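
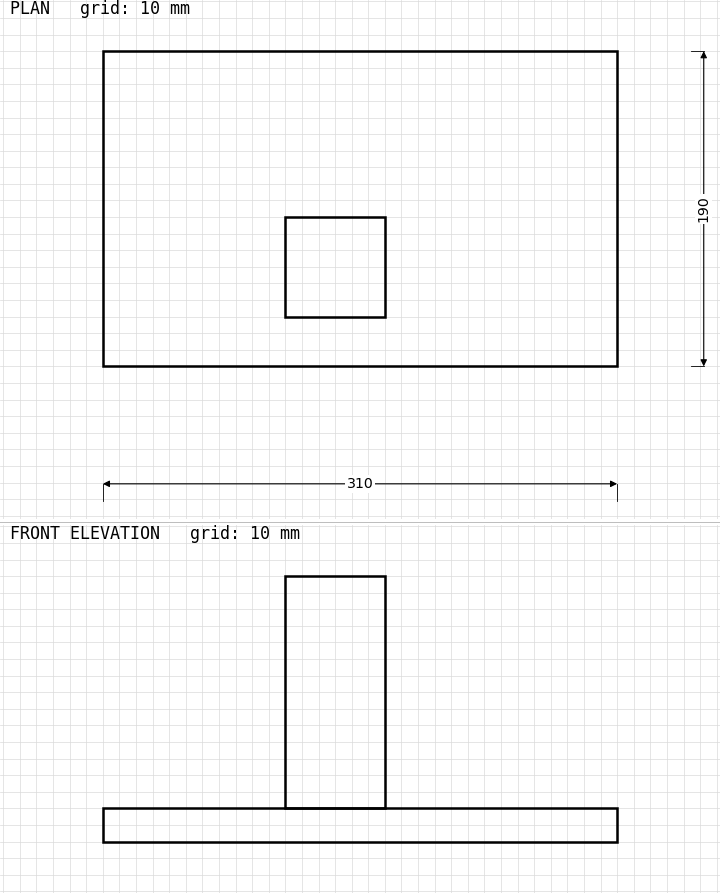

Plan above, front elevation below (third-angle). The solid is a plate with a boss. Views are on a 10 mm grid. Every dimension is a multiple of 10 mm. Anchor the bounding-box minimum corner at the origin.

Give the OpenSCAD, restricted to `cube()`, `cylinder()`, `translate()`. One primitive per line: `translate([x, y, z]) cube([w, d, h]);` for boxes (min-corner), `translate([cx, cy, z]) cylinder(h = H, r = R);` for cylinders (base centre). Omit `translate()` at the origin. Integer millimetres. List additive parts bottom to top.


cube([310, 190, 20]);
translate([110, 30, 20]) cube([60, 60, 140]);


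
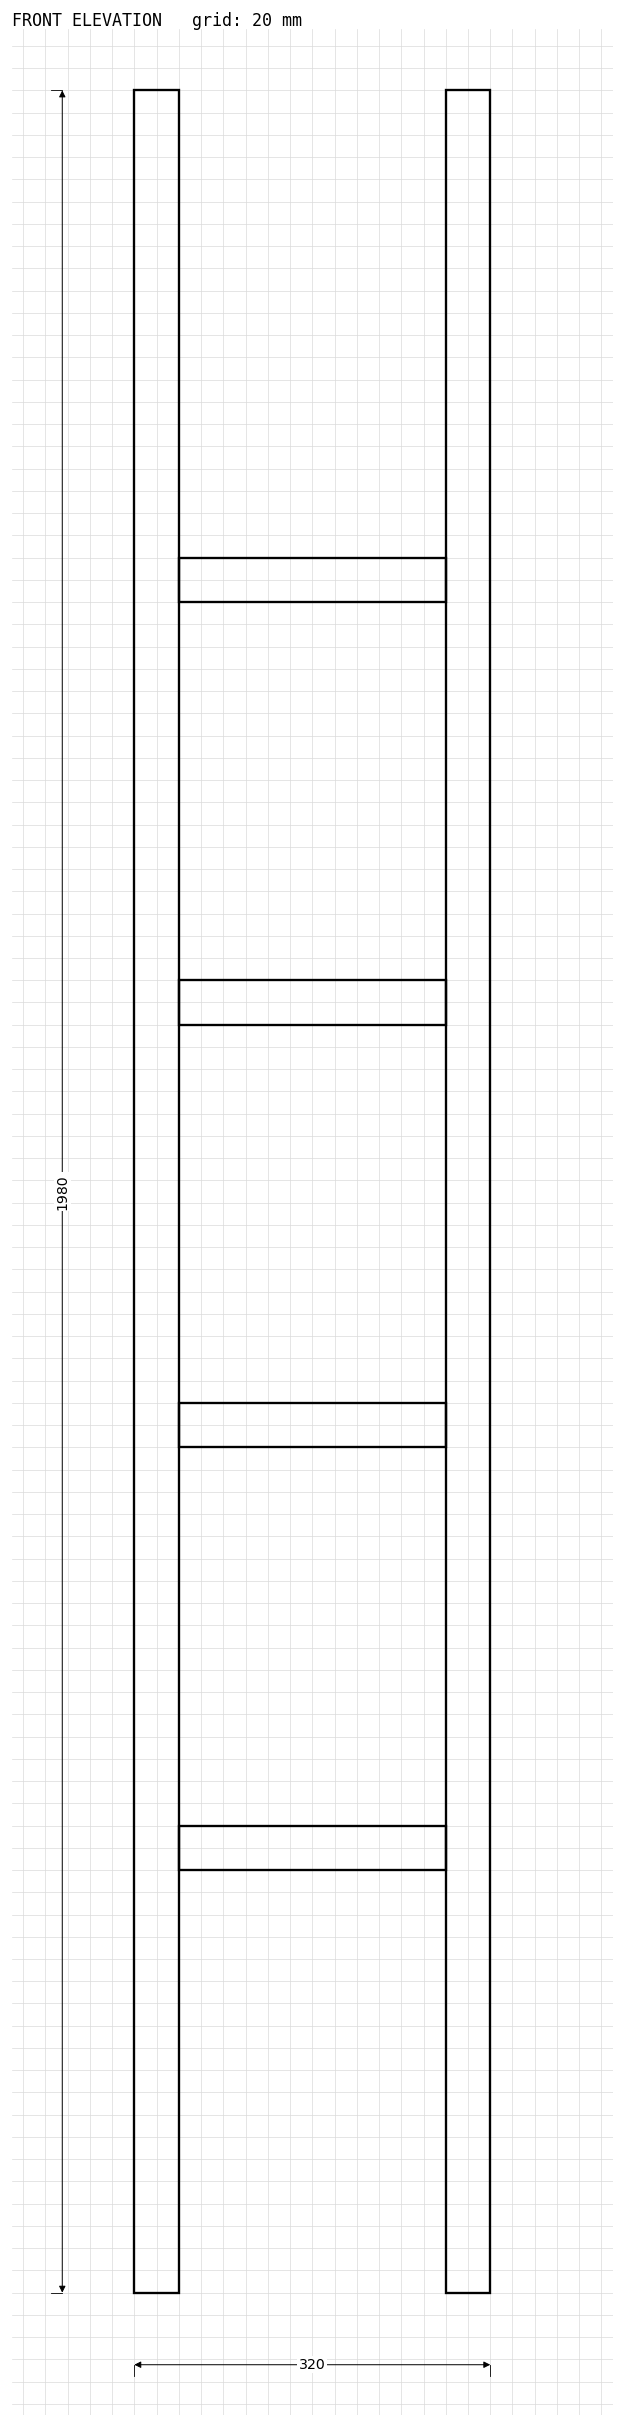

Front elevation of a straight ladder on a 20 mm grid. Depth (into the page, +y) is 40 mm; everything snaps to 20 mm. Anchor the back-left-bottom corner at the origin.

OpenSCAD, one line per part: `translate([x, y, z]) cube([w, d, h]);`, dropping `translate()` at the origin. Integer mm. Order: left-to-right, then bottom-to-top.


cube([40, 40, 1980]);
translate([40, 0, 380]) cube([240, 40, 40]);
translate([40, 0, 760]) cube([240, 40, 40]);
translate([40, 0, 1140]) cube([240, 40, 40]);
translate([40, 0, 1520]) cube([240, 40, 40]);
translate([280, 0, 0]) cube([40, 40, 1980]);


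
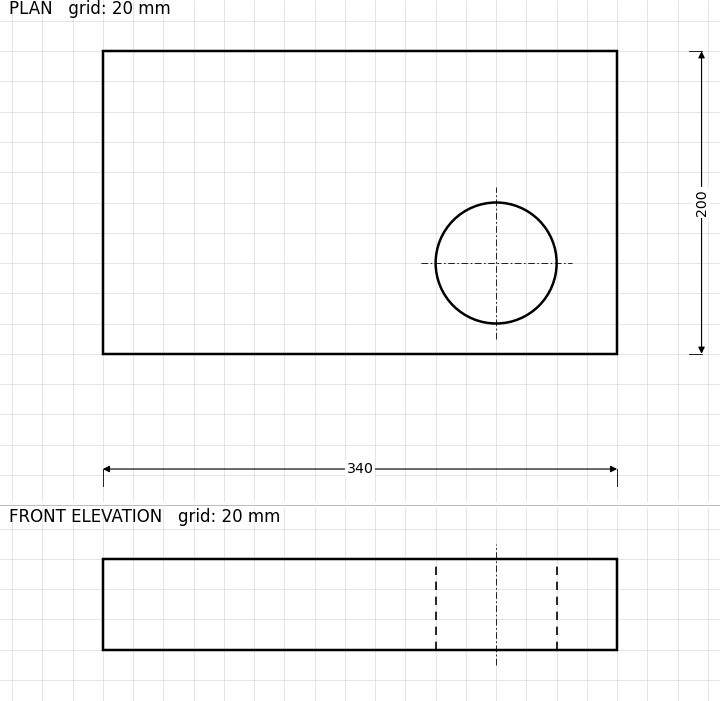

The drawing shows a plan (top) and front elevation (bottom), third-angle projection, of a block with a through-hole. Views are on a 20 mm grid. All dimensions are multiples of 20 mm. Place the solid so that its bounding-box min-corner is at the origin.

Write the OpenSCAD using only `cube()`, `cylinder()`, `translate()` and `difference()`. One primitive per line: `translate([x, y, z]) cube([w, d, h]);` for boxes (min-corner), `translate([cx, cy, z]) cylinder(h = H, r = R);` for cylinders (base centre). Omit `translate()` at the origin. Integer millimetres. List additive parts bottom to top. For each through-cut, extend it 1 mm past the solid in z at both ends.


difference() {
  cube([340, 200, 60]);
  translate([260, 60, -1]) cylinder(h = 62, r = 40);
}


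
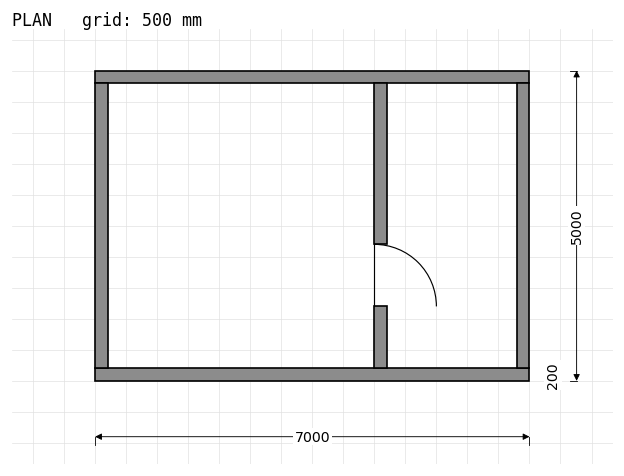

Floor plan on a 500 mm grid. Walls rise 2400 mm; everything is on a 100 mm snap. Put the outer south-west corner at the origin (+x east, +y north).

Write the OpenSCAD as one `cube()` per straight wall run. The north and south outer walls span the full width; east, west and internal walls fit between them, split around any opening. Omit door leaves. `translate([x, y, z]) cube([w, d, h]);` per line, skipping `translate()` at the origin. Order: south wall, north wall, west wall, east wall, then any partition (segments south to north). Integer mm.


cube([7000, 200, 2400]);
translate([0, 4800, 0]) cube([7000, 200, 2400]);
translate([0, 200, 0]) cube([200, 4600, 2400]);
translate([6800, 200, 0]) cube([200, 4600, 2400]);
translate([4500, 200, 0]) cube([200, 1000, 2400]);
translate([4500, 2200, 0]) cube([200, 2600, 2400]);


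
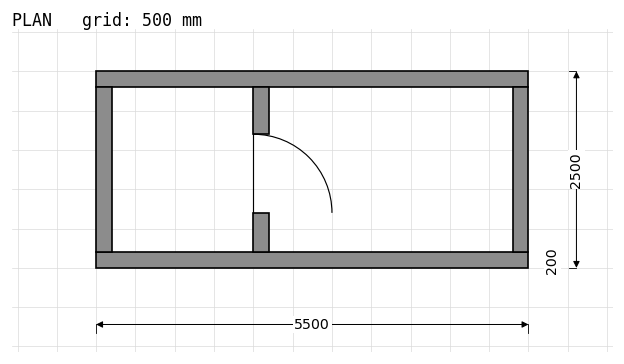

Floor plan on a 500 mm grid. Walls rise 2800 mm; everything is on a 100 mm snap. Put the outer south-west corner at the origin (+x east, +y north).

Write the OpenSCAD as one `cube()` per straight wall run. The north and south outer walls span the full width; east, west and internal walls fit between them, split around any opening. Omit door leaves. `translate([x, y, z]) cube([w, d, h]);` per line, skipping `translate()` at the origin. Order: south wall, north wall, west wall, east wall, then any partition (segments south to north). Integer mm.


cube([5500, 200, 2800]);
translate([0, 2300, 0]) cube([5500, 200, 2800]);
translate([0, 200, 0]) cube([200, 2100, 2800]);
translate([5300, 200, 0]) cube([200, 2100, 2800]);
translate([2000, 200, 0]) cube([200, 500, 2800]);
translate([2000, 1700, 0]) cube([200, 600, 2800]);


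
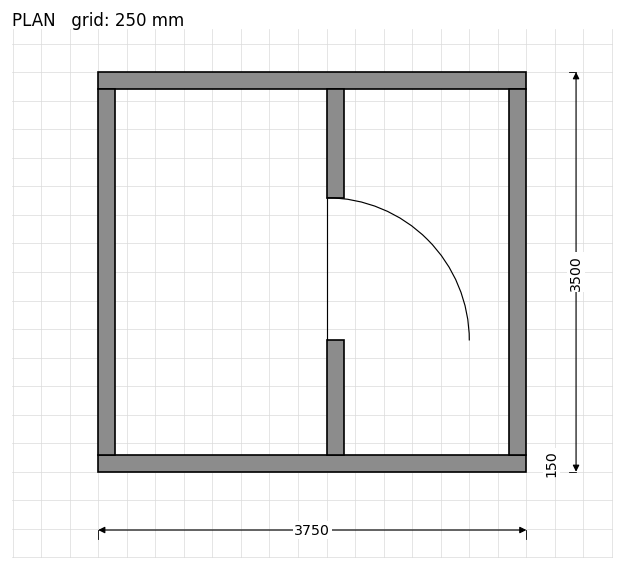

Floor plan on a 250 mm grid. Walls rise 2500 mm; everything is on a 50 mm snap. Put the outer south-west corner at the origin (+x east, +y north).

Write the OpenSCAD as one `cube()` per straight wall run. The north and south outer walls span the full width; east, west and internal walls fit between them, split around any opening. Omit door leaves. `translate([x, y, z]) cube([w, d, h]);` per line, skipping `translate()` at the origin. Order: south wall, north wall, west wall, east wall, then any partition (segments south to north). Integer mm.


cube([3750, 150, 2500]);
translate([0, 3350, 0]) cube([3750, 150, 2500]);
translate([0, 150, 0]) cube([150, 3200, 2500]);
translate([3600, 150, 0]) cube([150, 3200, 2500]);
translate([2000, 150, 0]) cube([150, 1000, 2500]);
translate([2000, 2400, 0]) cube([150, 950, 2500]);


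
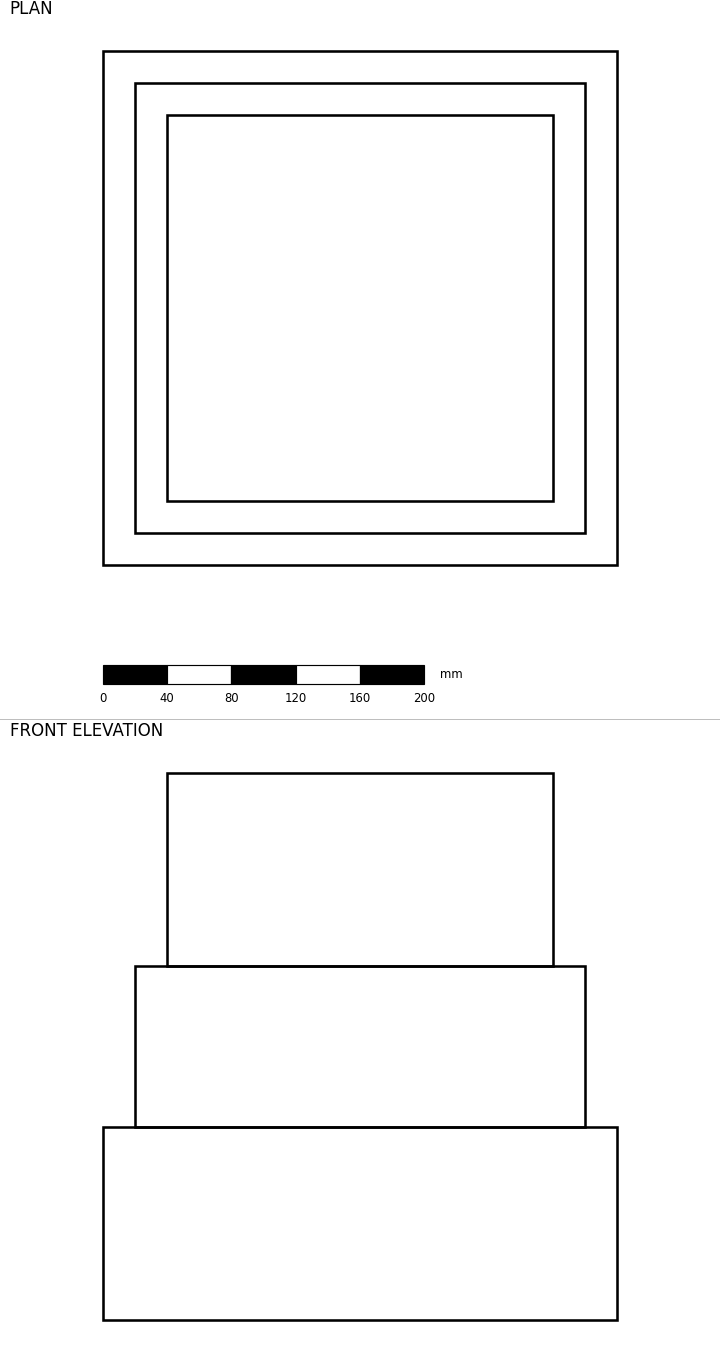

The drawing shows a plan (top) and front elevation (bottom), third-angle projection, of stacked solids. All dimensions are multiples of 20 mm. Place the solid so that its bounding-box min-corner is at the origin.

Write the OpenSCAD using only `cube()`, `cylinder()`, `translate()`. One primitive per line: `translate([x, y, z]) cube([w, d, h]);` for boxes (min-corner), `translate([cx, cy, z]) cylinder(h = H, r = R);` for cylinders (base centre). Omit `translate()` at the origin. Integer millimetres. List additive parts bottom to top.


cube([320, 320, 120]);
translate([20, 20, 120]) cube([280, 280, 100]);
translate([40, 40, 220]) cube([240, 240, 120]);


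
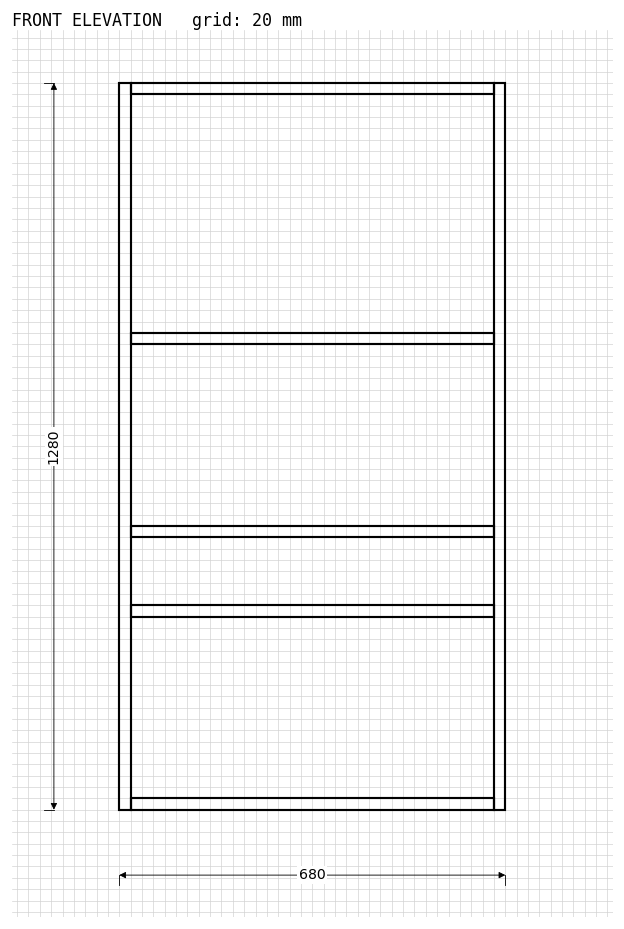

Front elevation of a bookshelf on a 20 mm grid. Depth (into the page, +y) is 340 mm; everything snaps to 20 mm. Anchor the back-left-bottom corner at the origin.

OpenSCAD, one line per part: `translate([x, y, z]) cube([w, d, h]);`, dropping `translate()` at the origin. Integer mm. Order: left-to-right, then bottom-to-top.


cube([20, 340, 1280]);
translate([20, 0, 0]) cube([640, 340, 20]);
translate([20, 0, 340]) cube([640, 340, 20]);
translate([20, 0, 480]) cube([640, 340, 20]);
translate([20, 0, 820]) cube([640, 340, 20]);
translate([20, 0, 1260]) cube([640, 340, 20]);
translate([660, 0, 0]) cube([20, 340, 1280]);


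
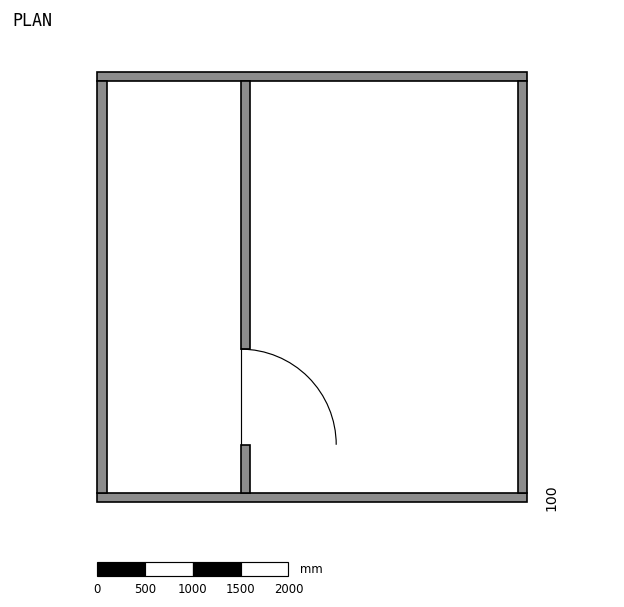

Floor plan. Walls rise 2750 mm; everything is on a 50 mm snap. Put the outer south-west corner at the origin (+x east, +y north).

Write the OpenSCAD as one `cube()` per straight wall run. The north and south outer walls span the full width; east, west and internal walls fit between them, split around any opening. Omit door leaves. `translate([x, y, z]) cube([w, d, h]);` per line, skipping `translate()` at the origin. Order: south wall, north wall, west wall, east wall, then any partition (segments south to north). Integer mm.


cube([4500, 100, 2750]);
translate([0, 4400, 0]) cube([4500, 100, 2750]);
translate([0, 100, 0]) cube([100, 4300, 2750]);
translate([4400, 100, 0]) cube([100, 4300, 2750]);
translate([1500, 100, 0]) cube([100, 500, 2750]);
translate([1500, 1600, 0]) cube([100, 2800, 2750]);


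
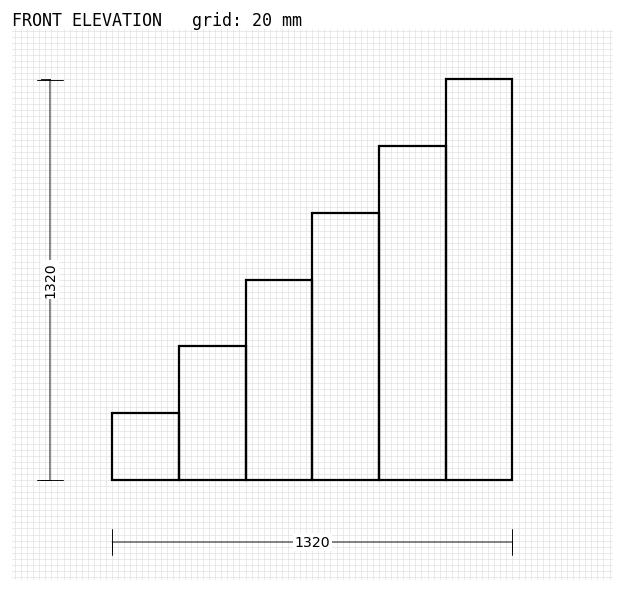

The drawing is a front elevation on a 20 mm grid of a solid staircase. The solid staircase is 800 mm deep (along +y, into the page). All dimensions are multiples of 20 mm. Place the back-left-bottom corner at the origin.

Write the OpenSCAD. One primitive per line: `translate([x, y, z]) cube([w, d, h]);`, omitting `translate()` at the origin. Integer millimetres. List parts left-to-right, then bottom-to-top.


cube([220, 800, 220]);
translate([220, 0, 0]) cube([220, 800, 440]);
translate([440, 0, 0]) cube([220, 800, 660]);
translate([660, 0, 0]) cube([220, 800, 880]);
translate([880, 0, 0]) cube([220, 800, 1100]);
translate([1100, 0, 0]) cube([220, 800, 1320]);


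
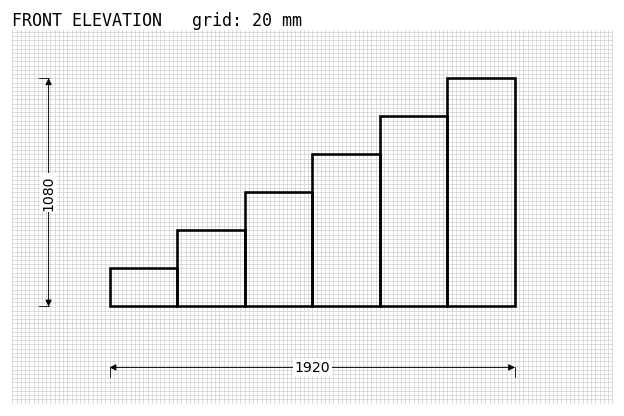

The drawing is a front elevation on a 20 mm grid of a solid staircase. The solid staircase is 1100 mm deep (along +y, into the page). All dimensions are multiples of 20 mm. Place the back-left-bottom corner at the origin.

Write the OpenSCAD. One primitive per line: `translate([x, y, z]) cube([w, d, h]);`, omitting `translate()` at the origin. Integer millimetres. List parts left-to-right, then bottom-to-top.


cube([320, 1100, 180]);
translate([320, 0, 0]) cube([320, 1100, 360]);
translate([640, 0, 0]) cube([320, 1100, 540]);
translate([960, 0, 0]) cube([320, 1100, 720]);
translate([1280, 0, 0]) cube([320, 1100, 900]);
translate([1600, 0, 0]) cube([320, 1100, 1080]);


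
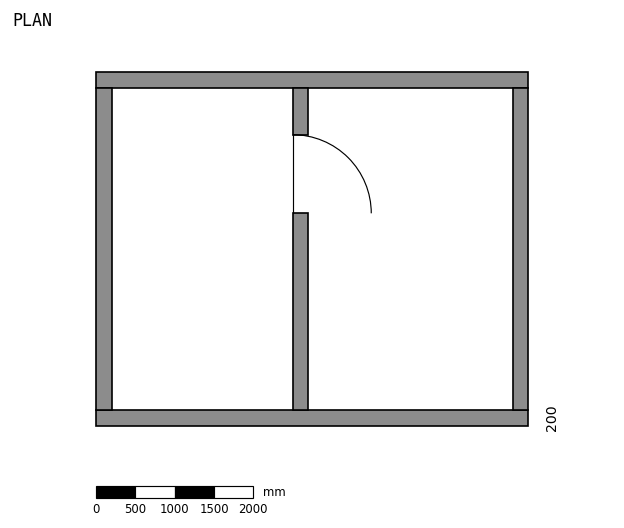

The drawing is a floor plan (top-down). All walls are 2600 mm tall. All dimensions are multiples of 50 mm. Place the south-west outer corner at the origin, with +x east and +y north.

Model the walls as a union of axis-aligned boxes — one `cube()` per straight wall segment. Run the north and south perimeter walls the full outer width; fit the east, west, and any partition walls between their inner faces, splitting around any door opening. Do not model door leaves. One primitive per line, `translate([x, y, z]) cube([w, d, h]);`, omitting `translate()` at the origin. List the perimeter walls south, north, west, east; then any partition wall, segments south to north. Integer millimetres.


cube([5500, 200, 2600]);
translate([0, 4300, 0]) cube([5500, 200, 2600]);
translate([0, 200, 0]) cube([200, 4100, 2600]);
translate([5300, 200, 0]) cube([200, 4100, 2600]);
translate([2500, 200, 0]) cube([200, 2500, 2600]);
translate([2500, 3700, 0]) cube([200, 600, 2600]);


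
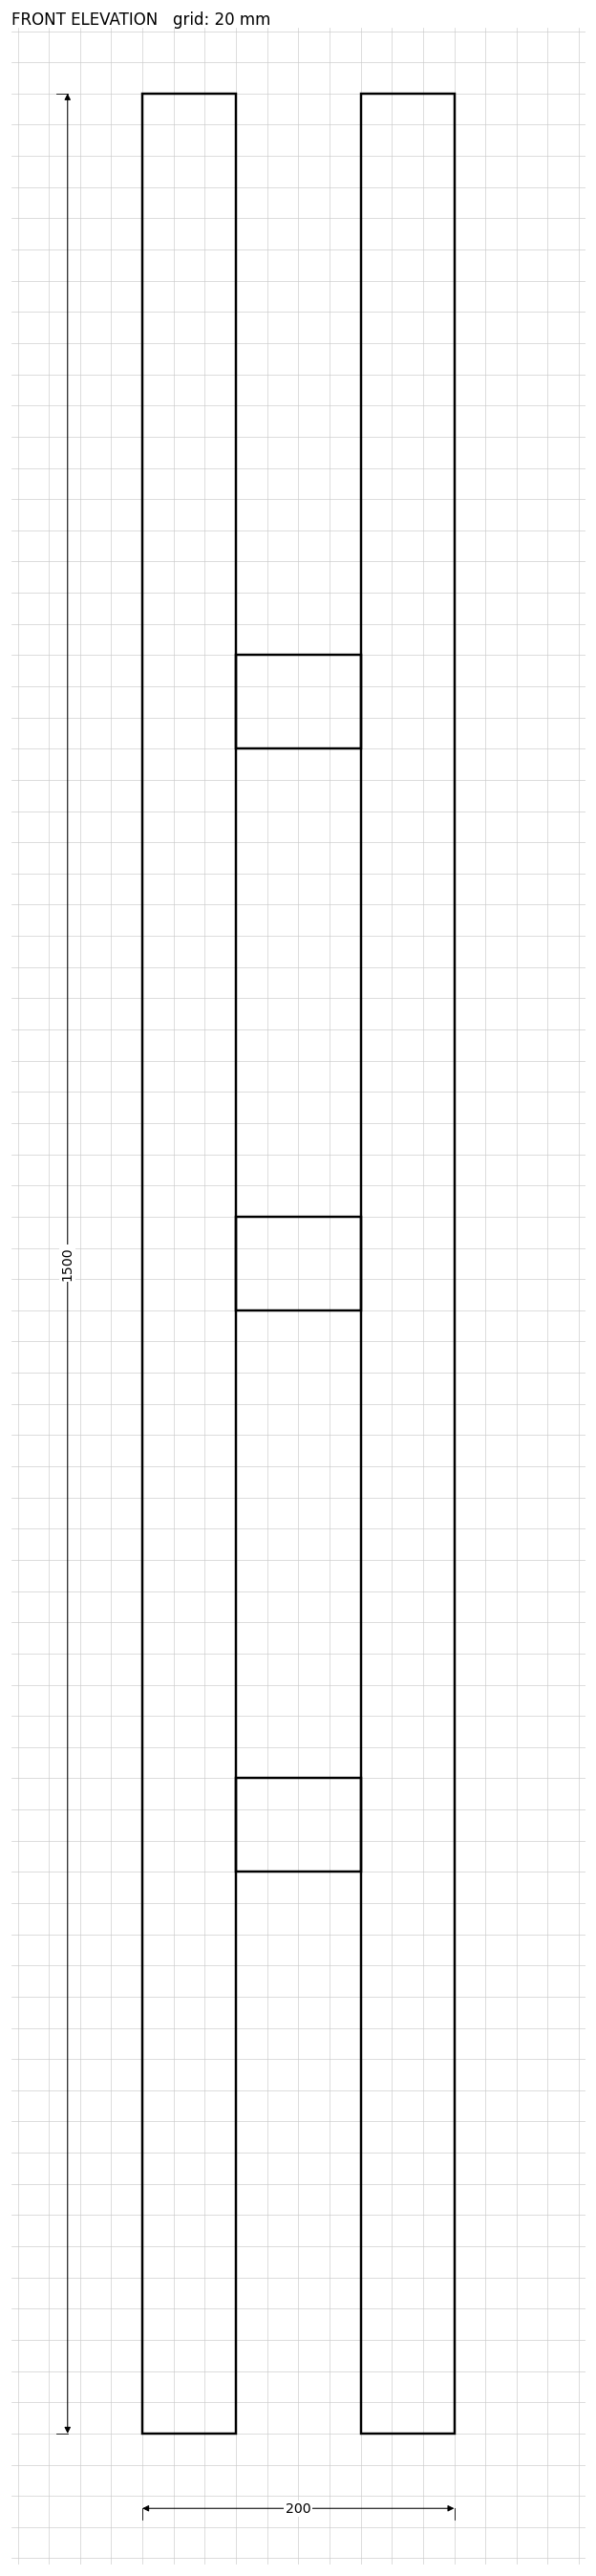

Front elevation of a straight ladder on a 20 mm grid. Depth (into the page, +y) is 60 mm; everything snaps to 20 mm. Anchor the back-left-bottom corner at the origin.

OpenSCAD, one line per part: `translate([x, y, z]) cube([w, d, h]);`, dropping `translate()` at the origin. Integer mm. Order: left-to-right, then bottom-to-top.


cube([60, 60, 1500]);
translate([60, 0, 360]) cube([80, 60, 60]);
translate([60, 0, 720]) cube([80, 60, 60]);
translate([60, 0, 1080]) cube([80, 60, 60]);
translate([140, 0, 0]) cube([60, 60, 1500]);


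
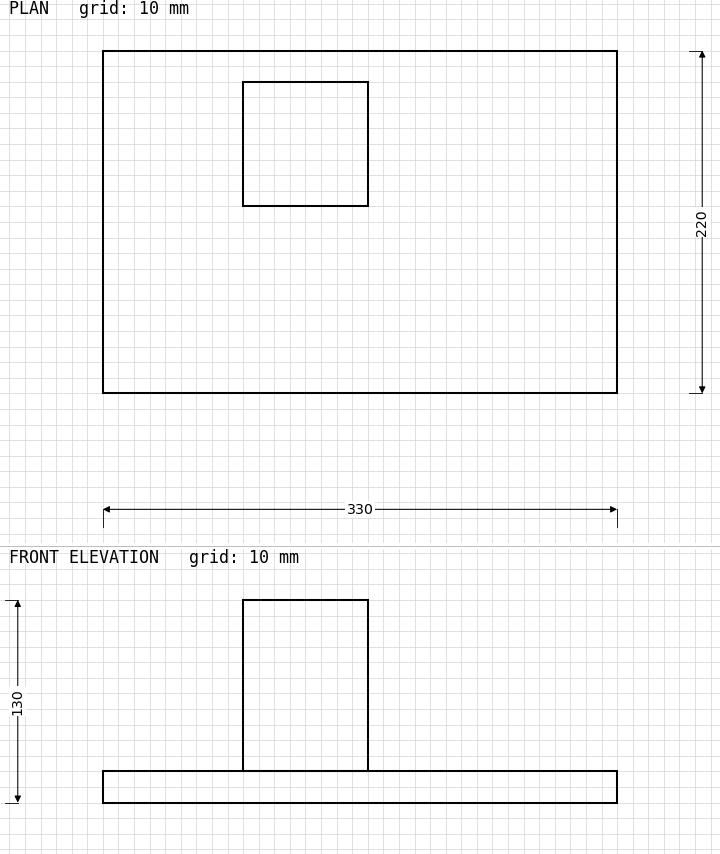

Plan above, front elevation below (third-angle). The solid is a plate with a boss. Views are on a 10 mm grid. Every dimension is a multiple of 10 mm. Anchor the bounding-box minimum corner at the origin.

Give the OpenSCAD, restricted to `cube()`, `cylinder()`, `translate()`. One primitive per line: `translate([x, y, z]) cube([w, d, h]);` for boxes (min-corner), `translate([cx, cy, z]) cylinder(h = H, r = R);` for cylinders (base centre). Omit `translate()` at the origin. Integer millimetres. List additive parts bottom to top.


cube([330, 220, 20]);
translate([90, 120, 20]) cube([80, 80, 110]);


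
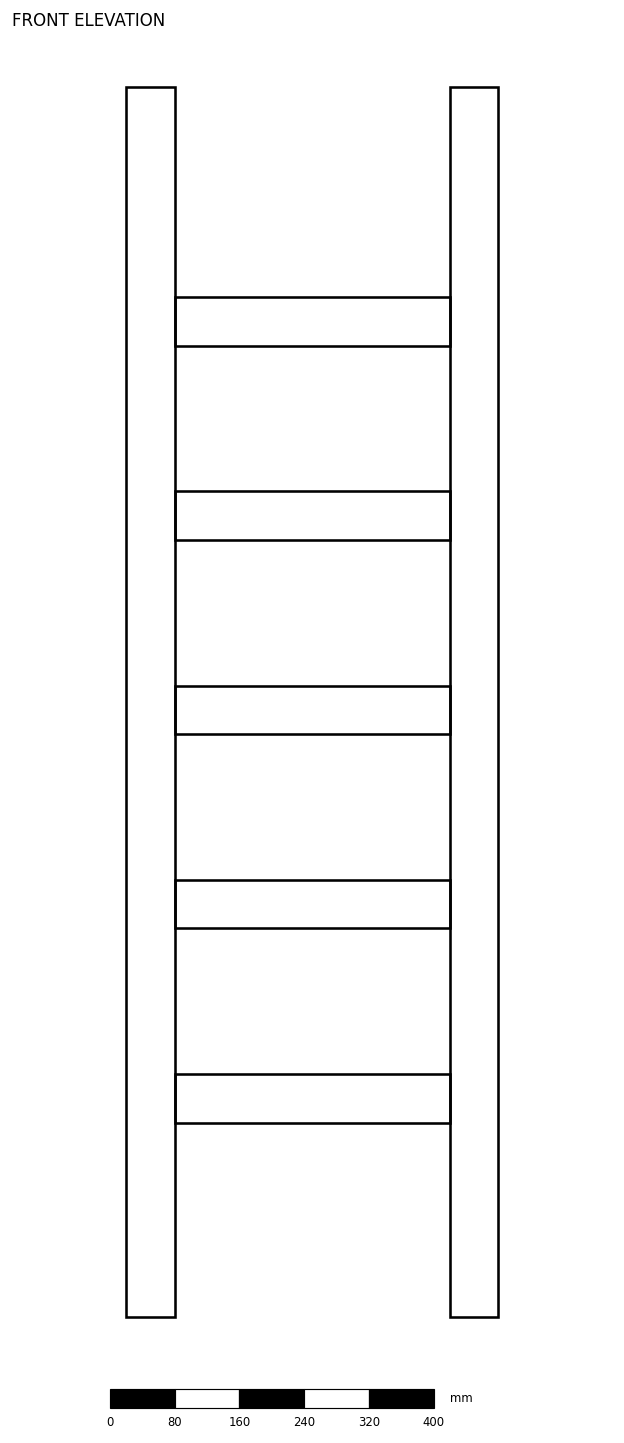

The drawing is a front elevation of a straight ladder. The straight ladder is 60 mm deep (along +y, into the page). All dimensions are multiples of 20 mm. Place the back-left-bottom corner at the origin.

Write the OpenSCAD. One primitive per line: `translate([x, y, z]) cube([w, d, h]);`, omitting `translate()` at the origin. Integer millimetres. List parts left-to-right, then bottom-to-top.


cube([60, 60, 1520]);
translate([60, 0, 240]) cube([340, 60, 60]);
translate([60, 0, 480]) cube([340, 60, 60]);
translate([60, 0, 720]) cube([340, 60, 60]);
translate([60, 0, 960]) cube([340, 60, 60]);
translate([60, 0, 1200]) cube([340, 60, 60]);
translate([400, 0, 0]) cube([60, 60, 1520]);


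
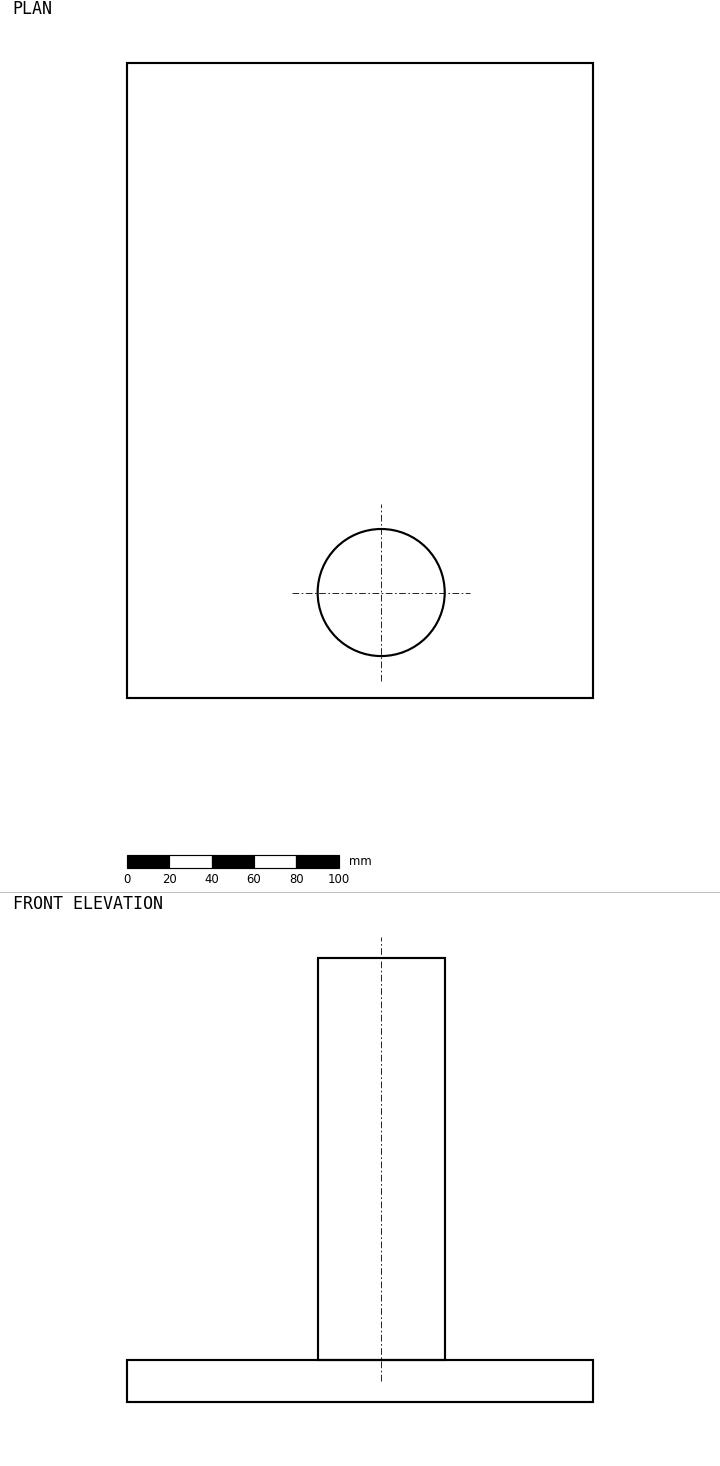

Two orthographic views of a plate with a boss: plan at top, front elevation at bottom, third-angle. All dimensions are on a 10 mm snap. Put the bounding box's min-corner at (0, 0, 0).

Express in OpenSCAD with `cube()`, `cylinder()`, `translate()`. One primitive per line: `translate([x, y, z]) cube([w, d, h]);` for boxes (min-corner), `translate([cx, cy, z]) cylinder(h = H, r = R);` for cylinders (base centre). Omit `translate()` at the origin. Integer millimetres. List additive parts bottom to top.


cube([220, 300, 20]);
translate([120, 50, 20]) cylinder(h = 190, r = 30);


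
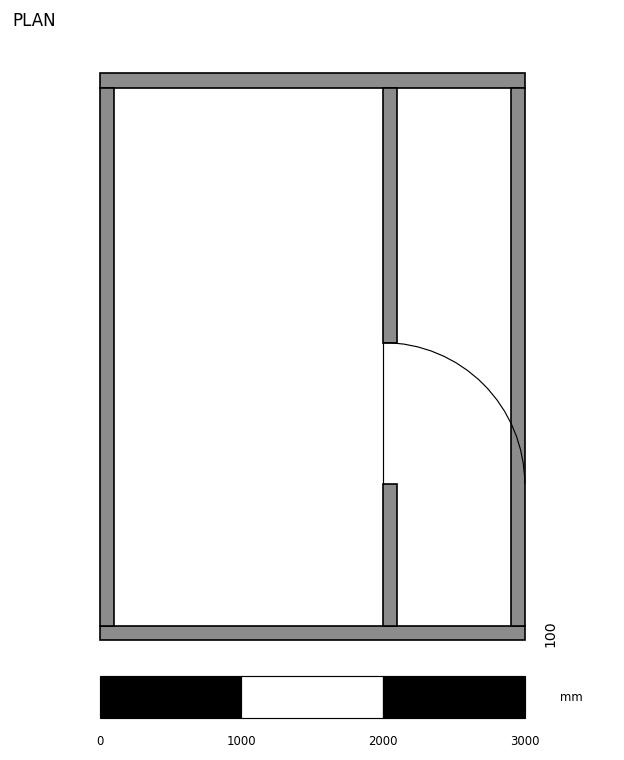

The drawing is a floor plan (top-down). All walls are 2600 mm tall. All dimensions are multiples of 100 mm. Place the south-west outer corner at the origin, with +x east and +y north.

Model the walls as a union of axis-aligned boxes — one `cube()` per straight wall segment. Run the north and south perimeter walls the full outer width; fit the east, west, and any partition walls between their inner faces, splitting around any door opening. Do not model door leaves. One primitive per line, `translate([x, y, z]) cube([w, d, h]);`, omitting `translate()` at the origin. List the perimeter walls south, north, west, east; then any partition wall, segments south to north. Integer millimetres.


cube([3000, 100, 2600]);
translate([0, 3900, 0]) cube([3000, 100, 2600]);
translate([0, 100, 0]) cube([100, 3800, 2600]);
translate([2900, 100, 0]) cube([100, 3800, 2600]);
translate([2000, 100, 0]) cube([100, 1000, 2600]);
translate([2000, 2100, 0]) cube([100, 1800, 2600]);


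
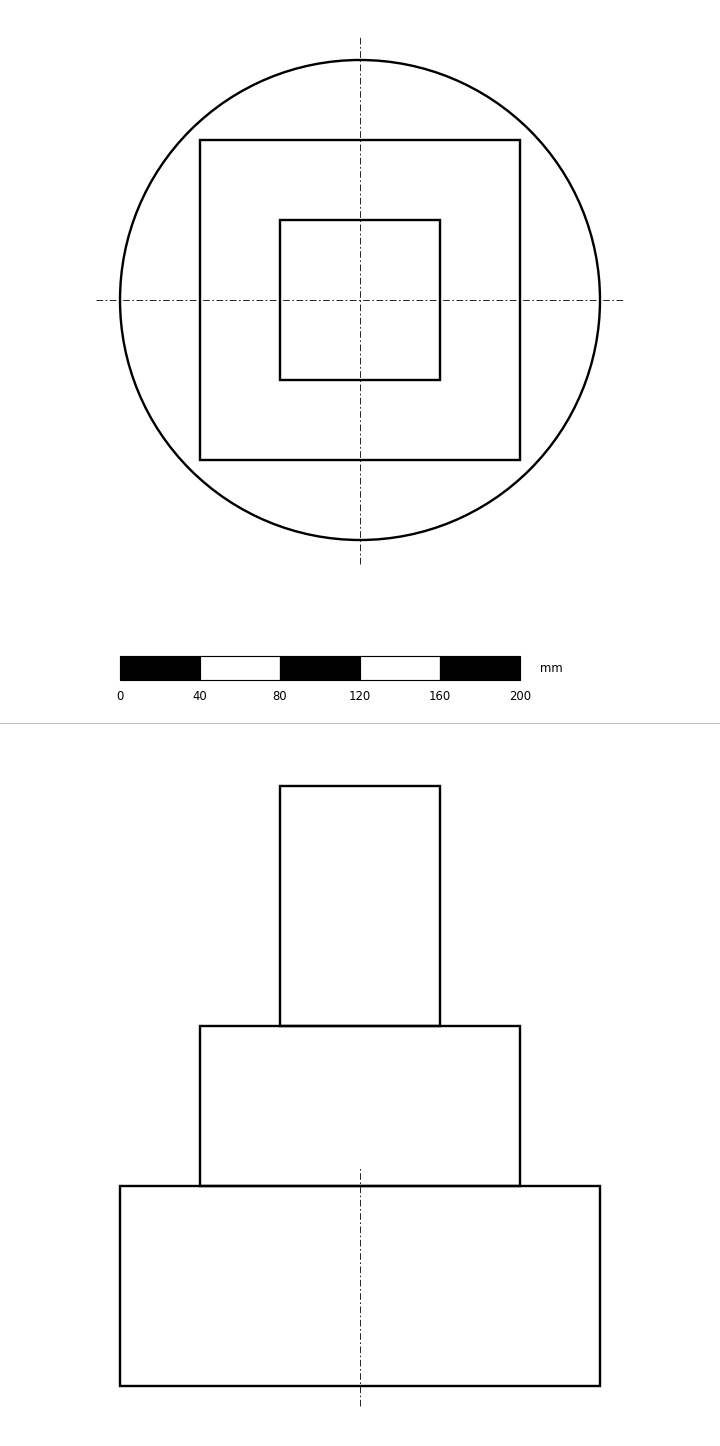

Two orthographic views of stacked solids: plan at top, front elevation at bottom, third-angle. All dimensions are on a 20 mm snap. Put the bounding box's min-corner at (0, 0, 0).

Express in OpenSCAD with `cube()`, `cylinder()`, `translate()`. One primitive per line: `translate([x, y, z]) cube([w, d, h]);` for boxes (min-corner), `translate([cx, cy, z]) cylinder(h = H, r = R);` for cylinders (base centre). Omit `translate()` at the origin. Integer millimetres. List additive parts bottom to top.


translate([120, 120, 0]) cylinder(h = 100, r = 120);
translate([40, 40, 100]) cube([160, 160, 80]);
translate([80, 80, 180]) cube([80, 80, 120]);


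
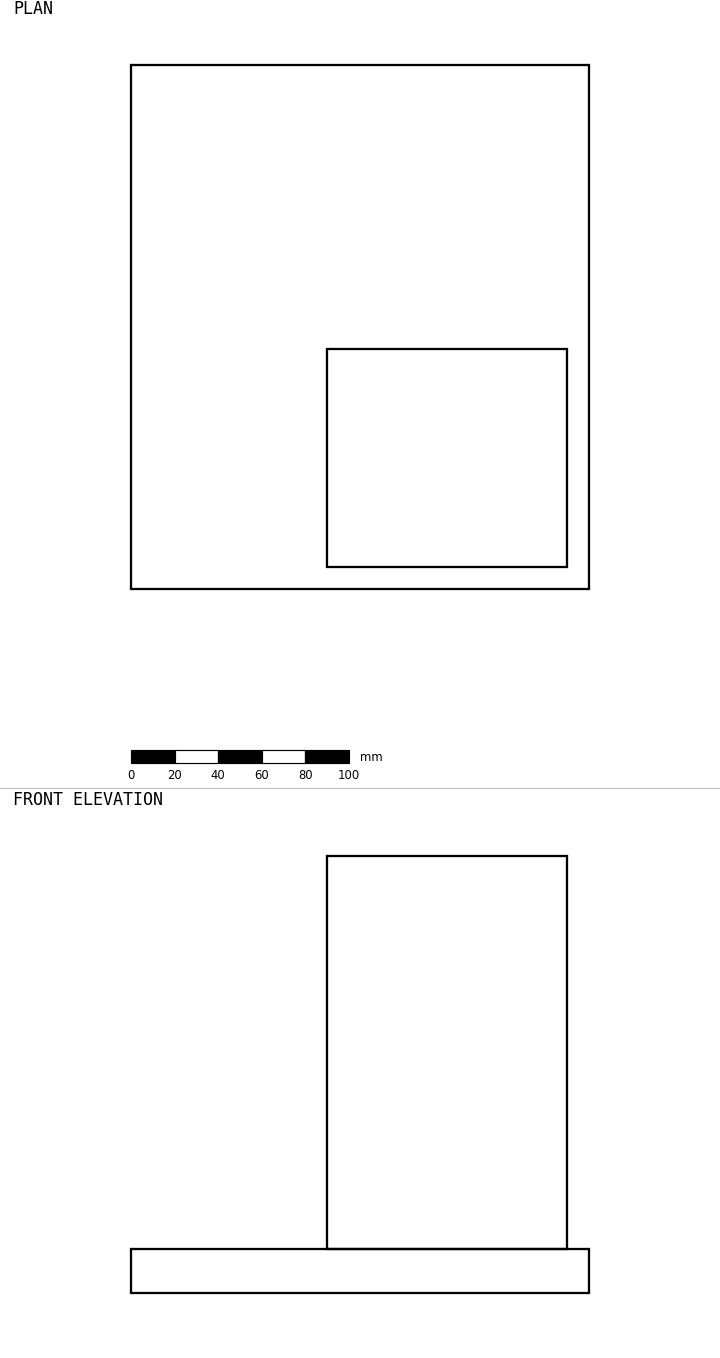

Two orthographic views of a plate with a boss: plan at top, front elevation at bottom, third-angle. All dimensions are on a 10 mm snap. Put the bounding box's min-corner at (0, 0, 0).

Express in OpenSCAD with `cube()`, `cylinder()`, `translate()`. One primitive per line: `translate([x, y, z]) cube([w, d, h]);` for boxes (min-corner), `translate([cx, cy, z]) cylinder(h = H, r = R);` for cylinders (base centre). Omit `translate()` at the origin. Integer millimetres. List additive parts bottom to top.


cube([210, 240, 20]);
translate([90, 10, 20]) cube([110, 100, 180]);


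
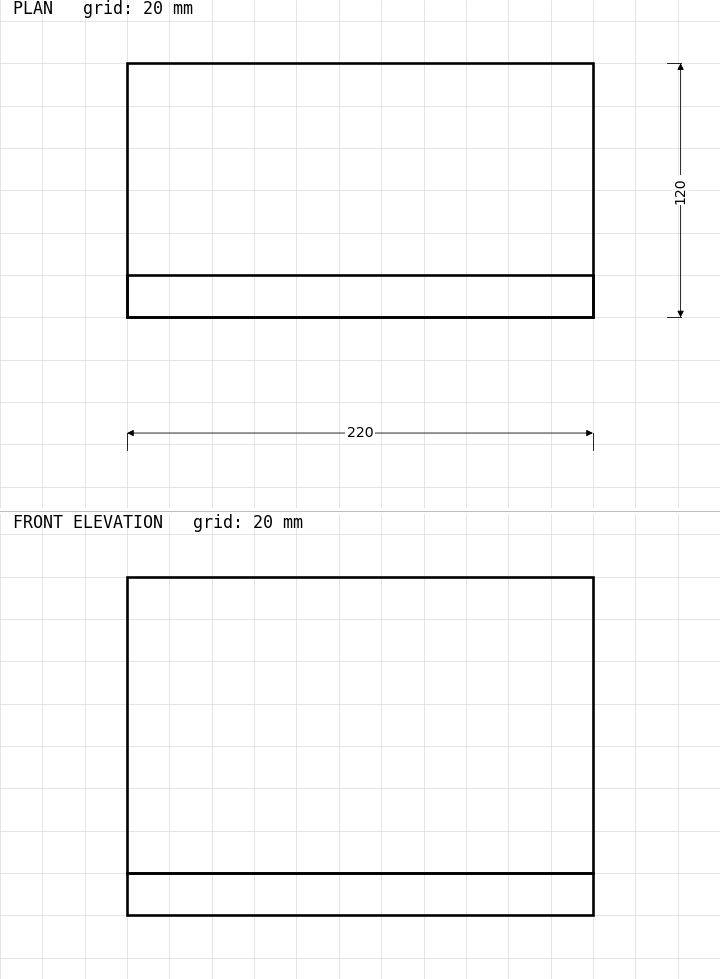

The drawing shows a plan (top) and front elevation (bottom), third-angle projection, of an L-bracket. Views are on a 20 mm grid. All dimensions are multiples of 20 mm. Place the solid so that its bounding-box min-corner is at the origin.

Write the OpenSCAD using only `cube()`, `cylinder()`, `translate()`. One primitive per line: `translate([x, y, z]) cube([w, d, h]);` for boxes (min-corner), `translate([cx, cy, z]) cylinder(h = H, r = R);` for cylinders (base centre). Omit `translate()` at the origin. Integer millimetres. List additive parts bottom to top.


cube([220, 120, 20]);
translate([0, 0, 20]) cube([220, 20, 140]);


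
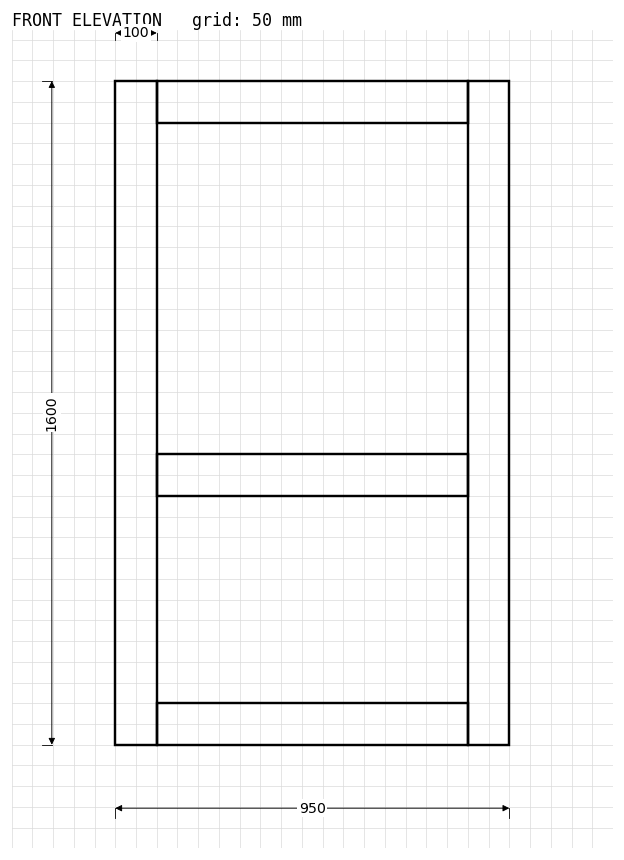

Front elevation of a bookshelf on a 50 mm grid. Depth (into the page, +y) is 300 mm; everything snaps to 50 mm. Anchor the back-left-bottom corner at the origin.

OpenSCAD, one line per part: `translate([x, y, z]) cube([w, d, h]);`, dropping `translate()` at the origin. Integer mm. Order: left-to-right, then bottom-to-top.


cube([100, 300, 1600]);
translate([100, 0, 0]) cube([750, 300, 100]);
translate([100, 0, 600]) cube([750, 300, 100]);
translate([100, 0, 1500]) cube([750, 300, 100]);
translate([850, 0, 0]) cube([100, 300, 1600]);


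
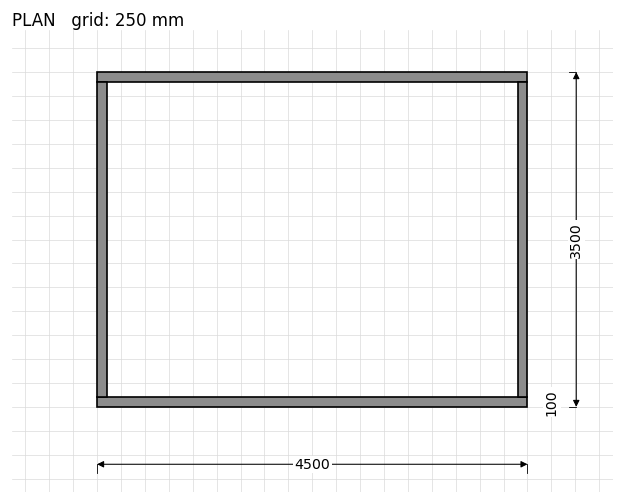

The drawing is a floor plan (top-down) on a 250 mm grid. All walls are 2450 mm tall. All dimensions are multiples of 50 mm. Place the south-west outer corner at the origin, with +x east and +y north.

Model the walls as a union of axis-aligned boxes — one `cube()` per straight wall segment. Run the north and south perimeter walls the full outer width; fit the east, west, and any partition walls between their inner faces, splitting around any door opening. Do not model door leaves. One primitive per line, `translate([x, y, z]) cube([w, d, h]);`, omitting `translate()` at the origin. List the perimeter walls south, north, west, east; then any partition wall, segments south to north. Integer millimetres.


cube([4500, 100, 2450]);
translate([0, 3400, 0]) cube([4500, 100, 2450]);
translate([0, 100, 0]) cube([100, 3300, 2450]);
translate([4400, 100, 0]) cube([100, 3300, 2450]);


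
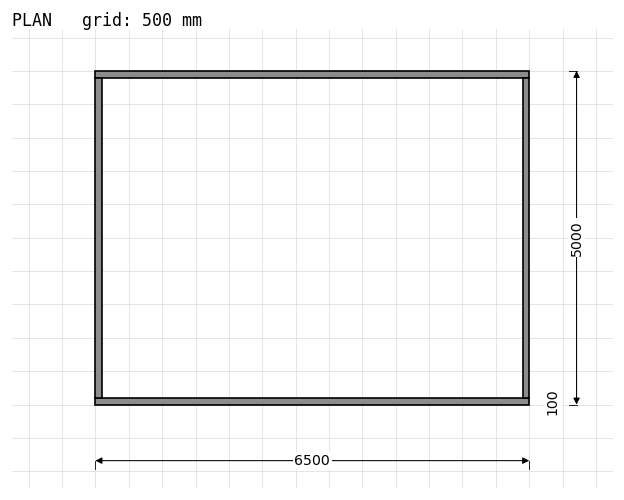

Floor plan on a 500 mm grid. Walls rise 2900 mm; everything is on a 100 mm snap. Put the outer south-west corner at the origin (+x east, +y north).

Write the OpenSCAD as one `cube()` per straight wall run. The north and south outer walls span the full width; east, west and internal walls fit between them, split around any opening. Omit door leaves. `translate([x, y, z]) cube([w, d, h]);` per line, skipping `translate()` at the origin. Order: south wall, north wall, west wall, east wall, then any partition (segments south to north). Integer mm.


cube([6500, 100, 2900]);
translate([0, 4900, 0]) cube([6500, 100, 2900]);
translate([0, 100, 0]) cube([100, 4800, 2900]);
translate([6400, 100, 0]) cube([100, 4800, 2900]);


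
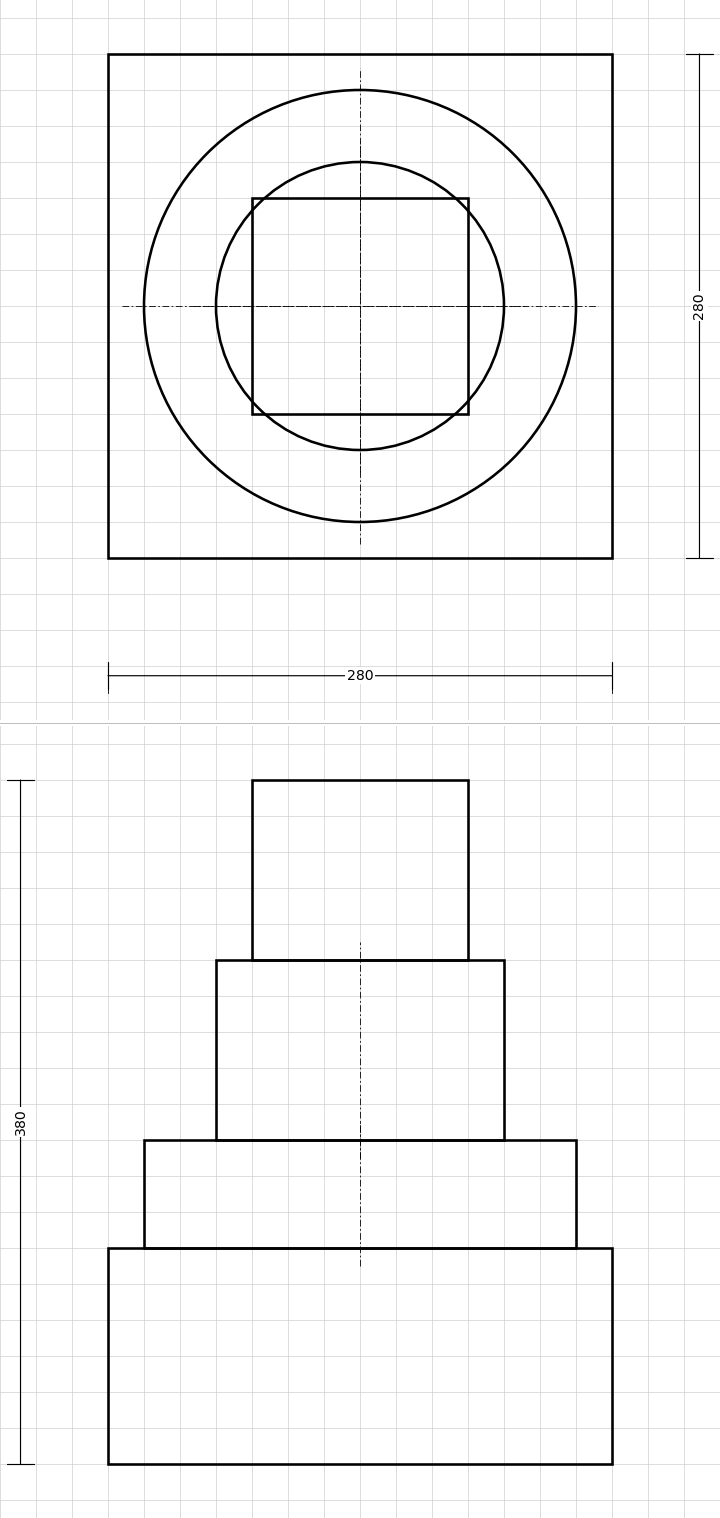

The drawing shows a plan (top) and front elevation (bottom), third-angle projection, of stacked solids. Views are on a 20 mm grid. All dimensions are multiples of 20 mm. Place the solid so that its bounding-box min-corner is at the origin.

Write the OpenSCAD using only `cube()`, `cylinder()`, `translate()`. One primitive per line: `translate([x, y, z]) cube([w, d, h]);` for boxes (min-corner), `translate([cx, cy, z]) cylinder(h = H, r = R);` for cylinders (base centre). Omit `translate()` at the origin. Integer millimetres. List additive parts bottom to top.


cube([280, 280, 120]);
translate([140, 140, 120]) cylinder(h = 60, r = 120);
translate([140, 140, 180]) cylinder(h = 100, r = 80);
translate([80, 80, 280]) cube([120, 120, 100]);


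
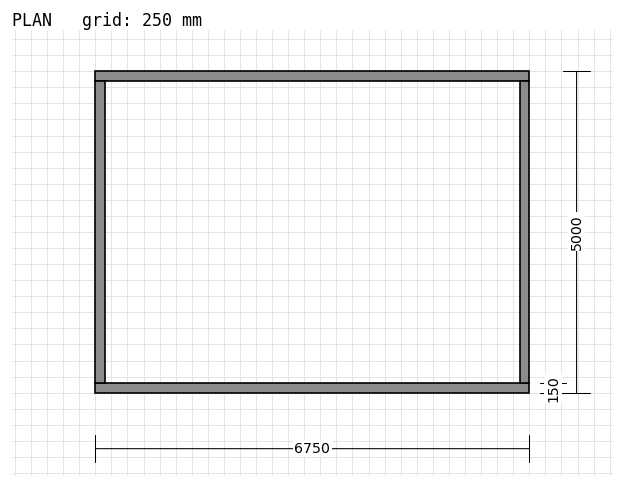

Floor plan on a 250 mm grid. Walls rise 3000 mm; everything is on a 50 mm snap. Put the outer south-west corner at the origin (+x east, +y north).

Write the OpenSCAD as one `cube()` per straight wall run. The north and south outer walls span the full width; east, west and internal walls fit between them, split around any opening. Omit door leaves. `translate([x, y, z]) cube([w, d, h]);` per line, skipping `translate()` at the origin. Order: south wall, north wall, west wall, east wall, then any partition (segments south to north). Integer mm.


cube([6750, 150, 3000]);
translate([0, 4850, 0]) cube([6750, 150, 3000]);
translate([0, 150, 0]) cube([150, 4700, 3000]);
translate([6600, 150, 0]) cube([150, 4700, 3000]);


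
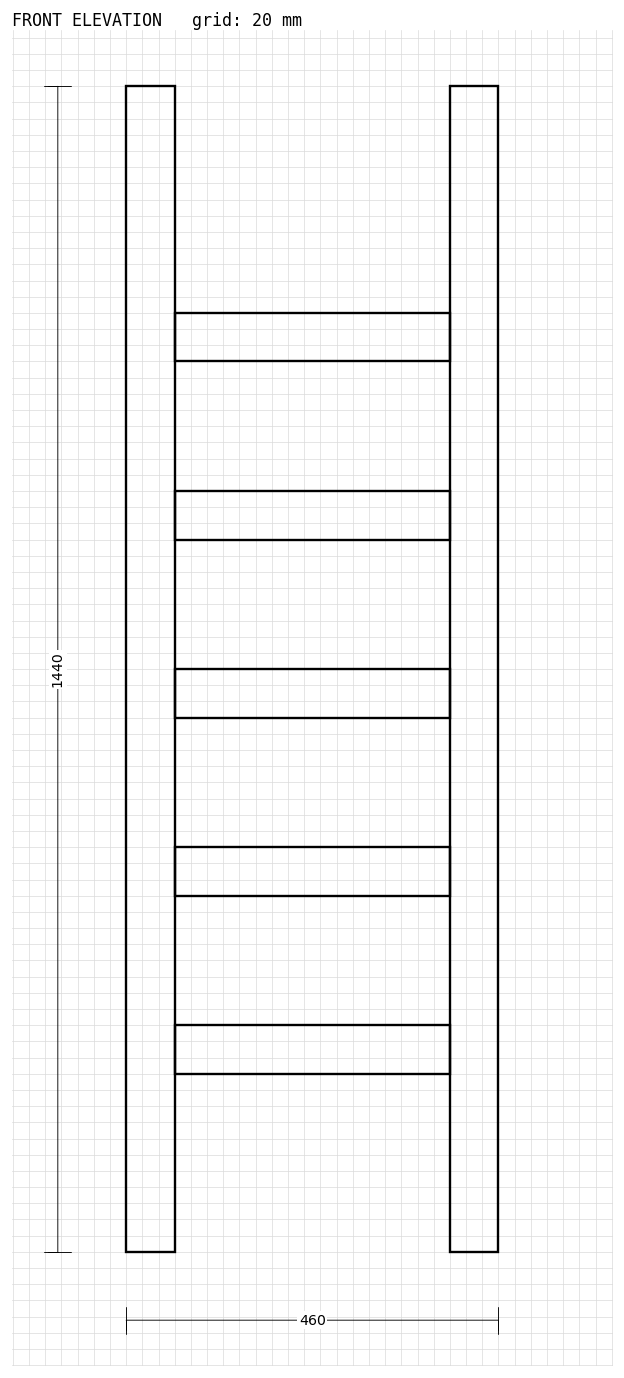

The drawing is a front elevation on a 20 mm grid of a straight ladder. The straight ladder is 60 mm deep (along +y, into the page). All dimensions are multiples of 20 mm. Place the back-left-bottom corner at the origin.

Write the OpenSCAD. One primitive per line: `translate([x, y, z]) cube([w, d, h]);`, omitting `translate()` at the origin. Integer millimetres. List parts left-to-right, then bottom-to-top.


cube([60, 60, 1440]);
translate([60, 0, 220]) cube([340, 60, 60]);
translate([60, 0, 440]) cube([340, 60, 60]);
translate([60, 0, 660]) cube([340, 60, 60]);
translate([60, 0, 880]) cube([340, 60, 60]);
translate([60, 0, 1100]) cube([340, 60, 60]);
translate([400, 0, 0]) cube([60, 60, 1440]);


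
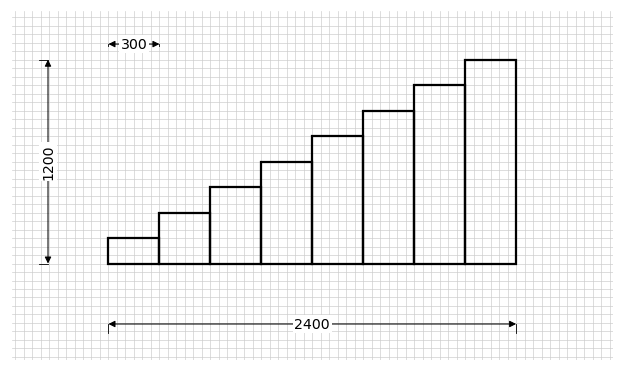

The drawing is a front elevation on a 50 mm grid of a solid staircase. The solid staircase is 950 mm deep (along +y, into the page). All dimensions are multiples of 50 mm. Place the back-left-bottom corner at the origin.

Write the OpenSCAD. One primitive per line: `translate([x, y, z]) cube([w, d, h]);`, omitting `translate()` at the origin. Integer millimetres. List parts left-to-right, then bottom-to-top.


cube([300, 950, 150]);
translate([300, 0, 0]) cube([300, 950, 300]);
translate([600, 0, 0]) cube([300, 950, 450]);
translate([900, 0, 0]) cube([300, 950, 600]);
translate([1200, 0, 0]) cube([300, 950, 750]);
translate([1500, 0, 0]) cube([300, 950, 900]);
translate([1800, 0, 0]) cube([300, 950, 1050]);
translate([2100, 0, 0]) cube([300, 950, 1200]);


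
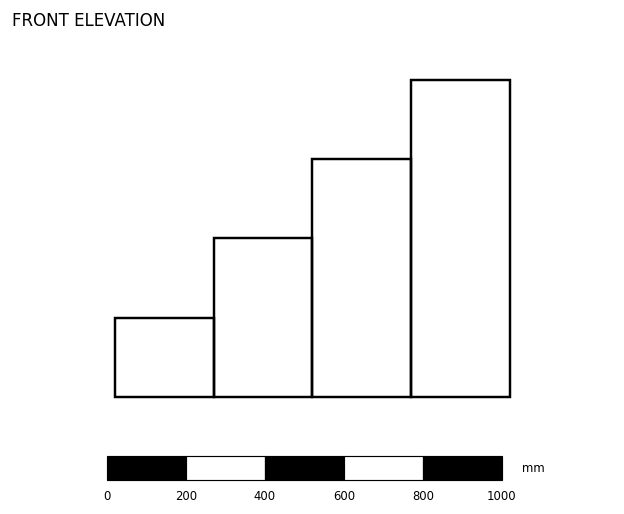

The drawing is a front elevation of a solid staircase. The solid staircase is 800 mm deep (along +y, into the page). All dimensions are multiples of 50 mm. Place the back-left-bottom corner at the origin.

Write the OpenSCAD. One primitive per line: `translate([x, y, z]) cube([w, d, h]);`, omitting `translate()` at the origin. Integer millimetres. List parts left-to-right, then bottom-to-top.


cube([250, 800, 200]);
translate([250, 0, 0]) cube([250, 800, 400]);
translate([500, 0, 0]) cube([250, 800, 600]);
translate([750, 0, 0]) cube([250, 800, 800]);


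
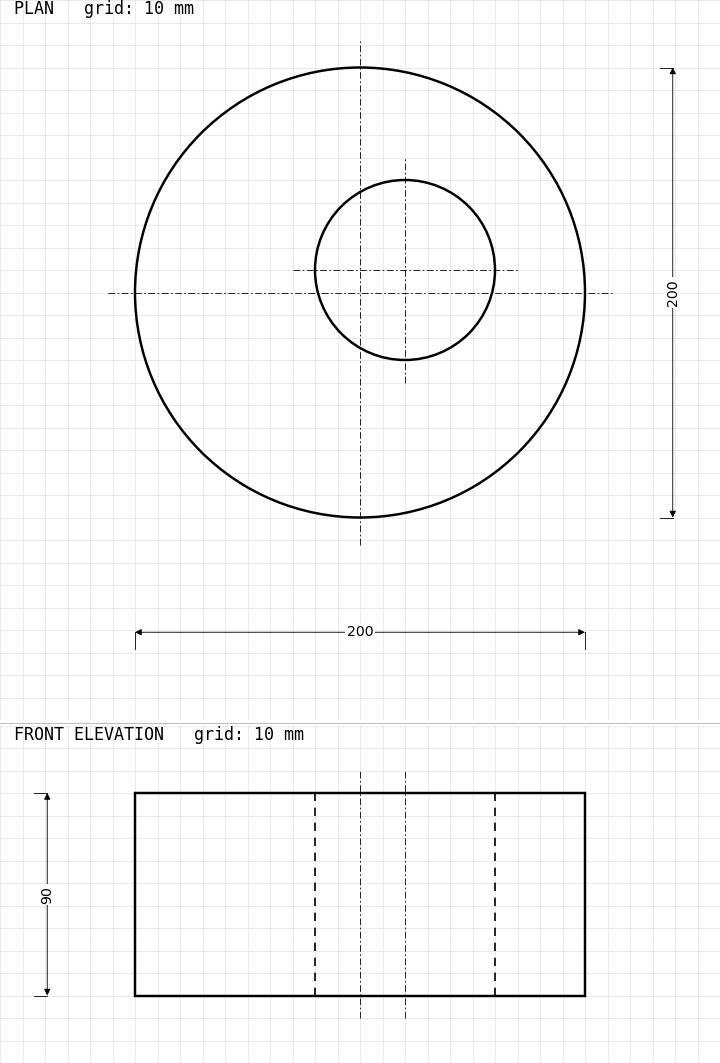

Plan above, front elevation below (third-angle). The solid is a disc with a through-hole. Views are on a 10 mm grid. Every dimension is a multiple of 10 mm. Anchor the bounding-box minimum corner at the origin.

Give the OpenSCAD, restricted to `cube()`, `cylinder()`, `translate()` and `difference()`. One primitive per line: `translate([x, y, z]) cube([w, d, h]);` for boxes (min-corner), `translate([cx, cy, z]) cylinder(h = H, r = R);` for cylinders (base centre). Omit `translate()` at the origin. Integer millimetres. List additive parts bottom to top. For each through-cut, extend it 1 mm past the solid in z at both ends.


difference() {
  translate([100, 100, 0]) cylinder(h = 90, r = 100);
  translate([120, 110, -1]) cylinder(h = 92, r = 40);
}


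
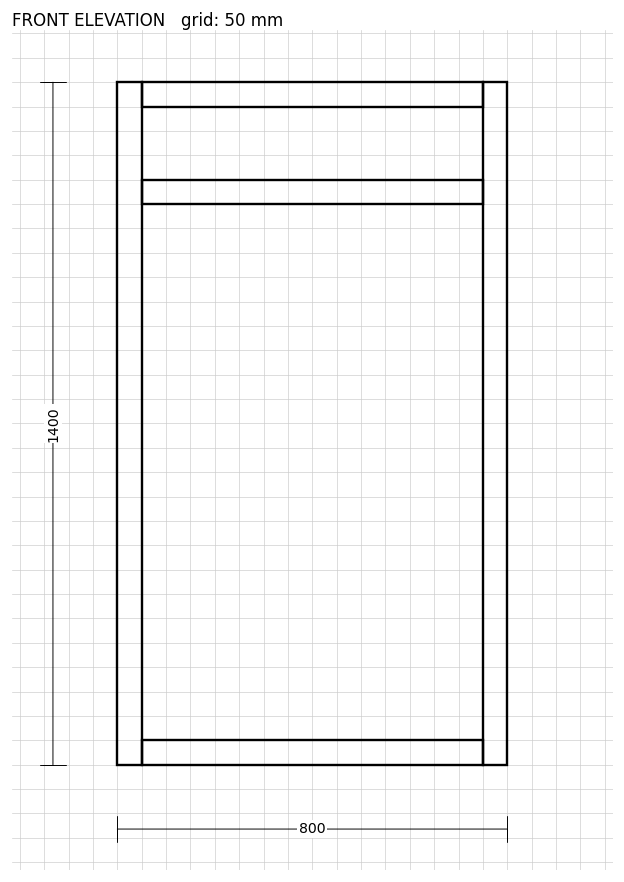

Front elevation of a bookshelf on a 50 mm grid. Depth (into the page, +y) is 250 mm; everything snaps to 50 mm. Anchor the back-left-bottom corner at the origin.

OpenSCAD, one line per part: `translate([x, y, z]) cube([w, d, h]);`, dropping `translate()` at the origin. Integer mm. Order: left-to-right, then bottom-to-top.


cube([50, 250, 1400]);
translate([50, 0, 0]) cube([700, 250, 50]);
translate([50, 0, 1150]) cube([700, 250, 50]);
translate([50, 0, 1350]) cube([700, 250, 50]);
translate([750, 0, 0]) cube([50, 250, 1400]);


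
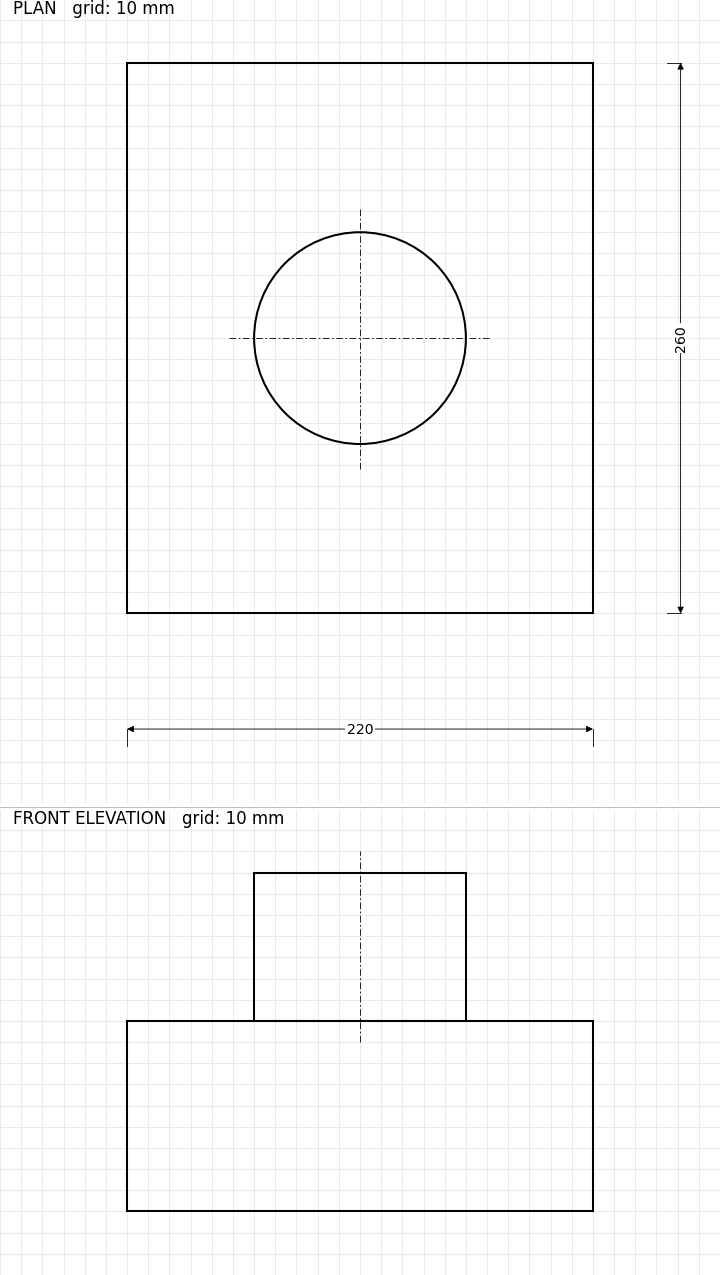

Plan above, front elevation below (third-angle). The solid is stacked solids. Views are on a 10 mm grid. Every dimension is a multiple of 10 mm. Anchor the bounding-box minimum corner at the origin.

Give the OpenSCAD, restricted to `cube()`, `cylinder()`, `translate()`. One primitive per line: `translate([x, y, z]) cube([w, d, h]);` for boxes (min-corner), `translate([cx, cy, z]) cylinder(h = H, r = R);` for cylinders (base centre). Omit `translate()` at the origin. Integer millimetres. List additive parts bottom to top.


cube([220, 260, 90]);
translate([110, 130, 90]) cylinder(h = 70, r = 50);


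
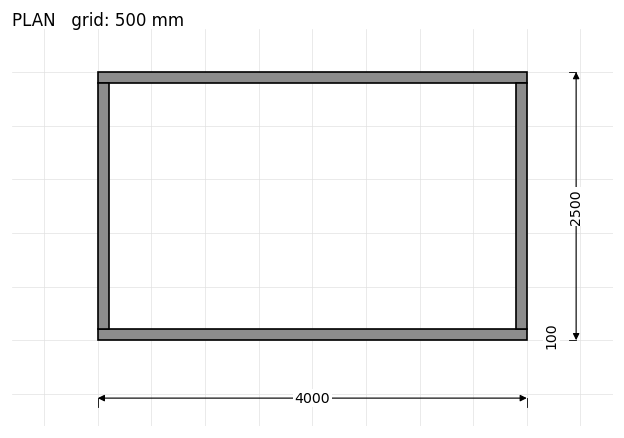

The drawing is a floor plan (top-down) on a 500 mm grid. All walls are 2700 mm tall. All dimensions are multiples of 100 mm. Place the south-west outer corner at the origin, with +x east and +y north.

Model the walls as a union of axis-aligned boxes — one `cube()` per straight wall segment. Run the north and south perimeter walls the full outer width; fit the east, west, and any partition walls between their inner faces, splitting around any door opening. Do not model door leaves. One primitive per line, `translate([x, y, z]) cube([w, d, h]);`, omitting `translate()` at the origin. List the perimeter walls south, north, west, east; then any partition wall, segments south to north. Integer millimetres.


cube([4000, 100, 2700]);
translate([0, 2400, 0]) cube([4000, 100, 2700]);
translate([0, 100, 0]) cube([100, 2300, 2700]);
translate([3900, 100, 0]) cube([100, 2300, 2700]);


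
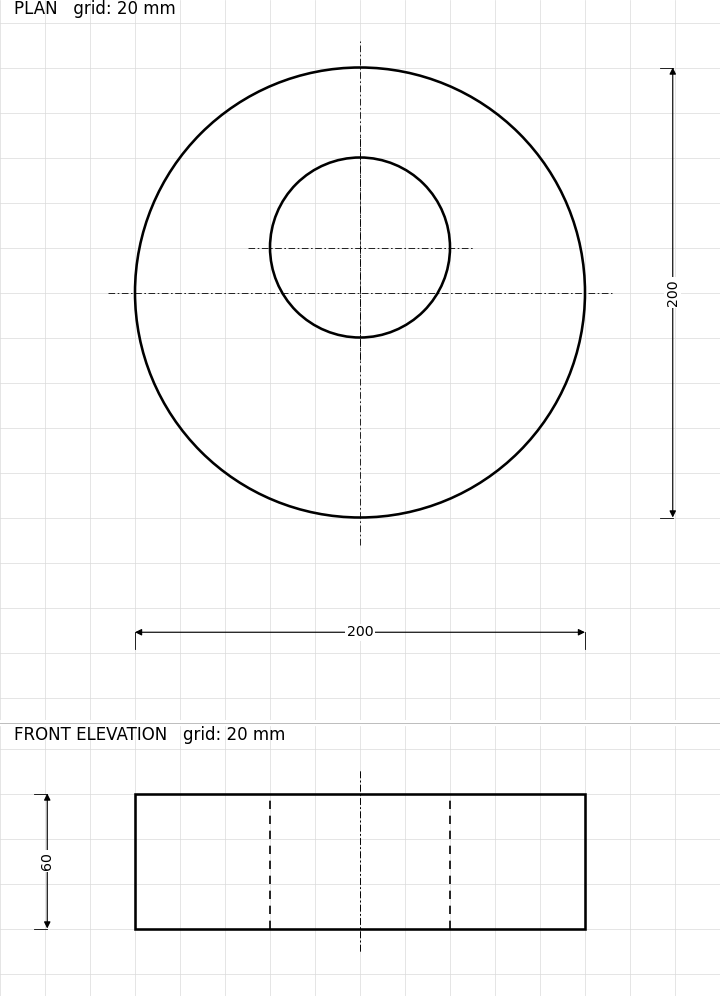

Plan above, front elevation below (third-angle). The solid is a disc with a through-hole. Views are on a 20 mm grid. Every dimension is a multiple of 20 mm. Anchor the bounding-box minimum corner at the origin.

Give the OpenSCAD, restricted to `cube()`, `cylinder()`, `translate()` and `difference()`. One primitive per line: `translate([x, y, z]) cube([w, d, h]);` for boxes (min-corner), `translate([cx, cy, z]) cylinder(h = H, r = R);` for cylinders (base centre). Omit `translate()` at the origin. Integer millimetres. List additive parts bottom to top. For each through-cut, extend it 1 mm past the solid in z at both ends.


difference() {
  translate([100, 100, 0]) cylinder(h = 60, r = 100);
  translate([100, 120, -1]) cylinder(h = 62, r = 40);
}


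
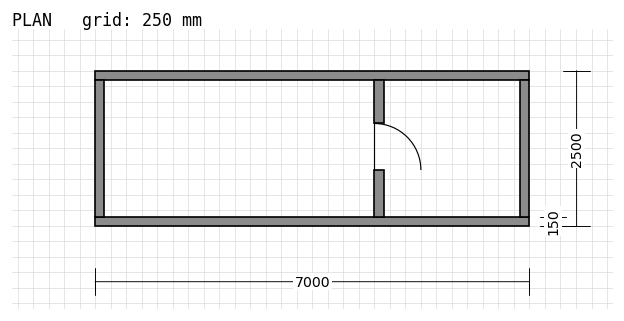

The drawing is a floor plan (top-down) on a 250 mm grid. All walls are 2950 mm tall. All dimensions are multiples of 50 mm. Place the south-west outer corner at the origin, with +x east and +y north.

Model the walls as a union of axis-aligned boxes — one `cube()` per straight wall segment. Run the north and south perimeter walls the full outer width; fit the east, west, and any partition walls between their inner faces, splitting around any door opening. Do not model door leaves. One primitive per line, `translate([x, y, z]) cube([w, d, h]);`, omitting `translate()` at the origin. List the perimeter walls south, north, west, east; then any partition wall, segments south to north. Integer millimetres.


cube([7000, 150, 2950]);
translate([0, 2350, 0]) cube([7000, 150, 2950]);
translate([0, 150, 0]) cube([150, 2200, 2950]);
translate([6850, 150, 0]) cube([150, 2200, 2950]);
translate([4500, 150, 0]) cube([150, 750, 2950]);
translate([4500, 1650, 0]) cube([150, 700, 2950]);


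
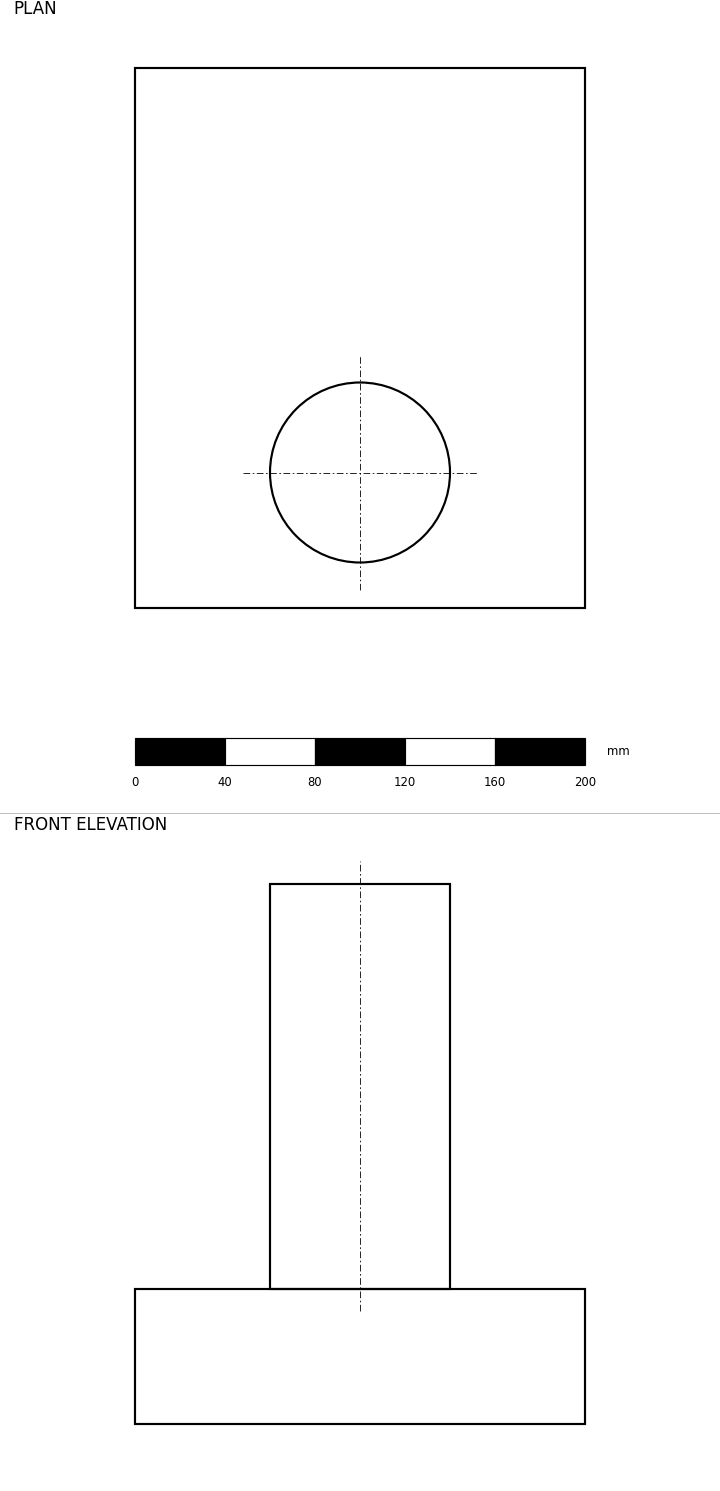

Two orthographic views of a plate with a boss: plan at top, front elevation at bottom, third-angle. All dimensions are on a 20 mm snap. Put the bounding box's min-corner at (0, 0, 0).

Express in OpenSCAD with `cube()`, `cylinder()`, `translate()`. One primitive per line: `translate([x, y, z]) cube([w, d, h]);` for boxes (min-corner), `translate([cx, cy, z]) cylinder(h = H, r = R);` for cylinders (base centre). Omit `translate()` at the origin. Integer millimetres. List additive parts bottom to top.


cube([200, 240, 60]);
translate([100, 60, 60]) cylinder(h = 180, r = 40);
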